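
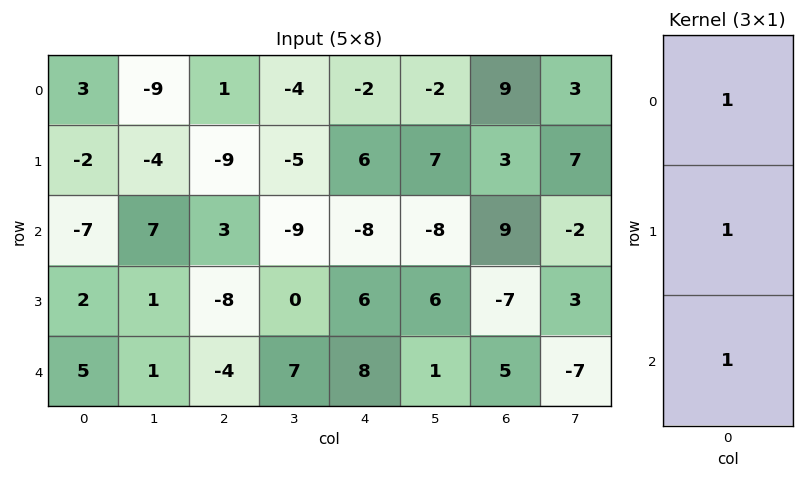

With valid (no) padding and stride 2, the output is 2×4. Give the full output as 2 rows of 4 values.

Output[0,0]: The receptive field on the input at this output position is [3 / -2 / -7]. Elementwise product with the kernel and sum: 3·1 + -2·1 + -7·1.

-6 -5 -4 21
0 -9 6 7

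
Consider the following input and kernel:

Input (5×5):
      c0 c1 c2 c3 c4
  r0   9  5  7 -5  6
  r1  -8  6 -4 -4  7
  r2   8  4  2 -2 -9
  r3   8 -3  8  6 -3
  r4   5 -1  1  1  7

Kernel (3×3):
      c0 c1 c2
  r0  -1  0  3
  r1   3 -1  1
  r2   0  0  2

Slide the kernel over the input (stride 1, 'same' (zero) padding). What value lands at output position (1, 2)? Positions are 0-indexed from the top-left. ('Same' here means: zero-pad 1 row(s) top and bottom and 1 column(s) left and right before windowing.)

The receptive field on the zero-padded input at this output position is [5 7 -5 / 6 -4 -4 / 4 2 -2]. Elementwise product with the kernel and sum: 5·-1 + -5·3 + 6·3 + -4·-1 + -4·1 + -2·2.

-6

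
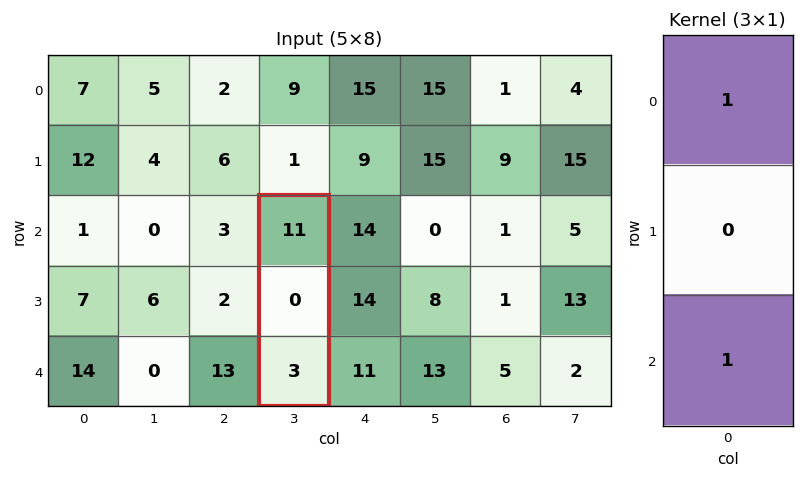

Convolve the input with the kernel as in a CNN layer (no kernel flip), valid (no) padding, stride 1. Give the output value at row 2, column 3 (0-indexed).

The receptive field on the input at this output position is [11 / 0 / 3]. Elementwise product with the kernel and sum: 11·1 + 3·1.

14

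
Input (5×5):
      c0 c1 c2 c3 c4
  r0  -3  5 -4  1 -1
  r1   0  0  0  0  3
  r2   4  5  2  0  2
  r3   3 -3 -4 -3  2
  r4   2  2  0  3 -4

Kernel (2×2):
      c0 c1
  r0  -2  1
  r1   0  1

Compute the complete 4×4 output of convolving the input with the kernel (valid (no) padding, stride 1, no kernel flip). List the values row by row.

11 -14 9 0
5 2 0 5
-6 -12 -7 4
-7 2 8 4

Output[0,0]: The receptive field on the input at this output position is [-3 5 / 0 0]. Elementwise product with the kernel and sum: -3·-2 + 5·1 + 0·1.
Output[0,1]: The receptive field on the input at this output position is [5 -4 / 0 0]. Elementwise product with the kernel and sum: 5·-2 + -4·1 + 0·1.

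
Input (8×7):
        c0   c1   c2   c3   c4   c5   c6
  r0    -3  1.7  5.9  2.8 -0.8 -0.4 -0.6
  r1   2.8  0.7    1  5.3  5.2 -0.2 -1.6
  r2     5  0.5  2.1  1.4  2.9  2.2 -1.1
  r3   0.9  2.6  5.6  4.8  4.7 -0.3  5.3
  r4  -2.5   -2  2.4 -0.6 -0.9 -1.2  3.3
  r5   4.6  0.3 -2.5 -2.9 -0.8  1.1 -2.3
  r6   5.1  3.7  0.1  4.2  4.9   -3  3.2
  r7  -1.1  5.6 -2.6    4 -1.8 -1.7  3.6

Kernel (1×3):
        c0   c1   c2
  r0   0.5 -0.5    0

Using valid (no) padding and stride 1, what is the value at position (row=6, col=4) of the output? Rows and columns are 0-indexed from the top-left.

The receptive field on the input at this output position is [4.9 -3 3.2]. Elementwise product with the kernel and sum: 4.9·0.5 + -3·-0.5.

3.95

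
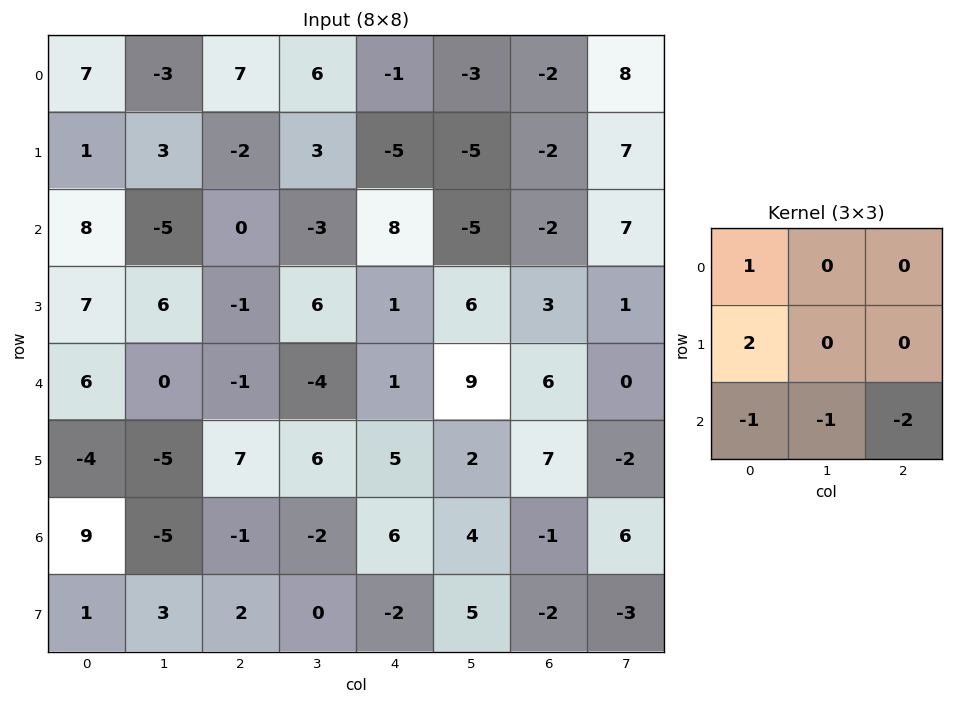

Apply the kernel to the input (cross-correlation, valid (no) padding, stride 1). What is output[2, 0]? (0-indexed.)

18

The receptive field on the input at this output position is [8 -5 0 / 7 6 -1 / 6 0 -1]. Elementwise product with the kernel and sum: 8·1 + 7·2 + 6·-1 + 0·-1 + -1·-2.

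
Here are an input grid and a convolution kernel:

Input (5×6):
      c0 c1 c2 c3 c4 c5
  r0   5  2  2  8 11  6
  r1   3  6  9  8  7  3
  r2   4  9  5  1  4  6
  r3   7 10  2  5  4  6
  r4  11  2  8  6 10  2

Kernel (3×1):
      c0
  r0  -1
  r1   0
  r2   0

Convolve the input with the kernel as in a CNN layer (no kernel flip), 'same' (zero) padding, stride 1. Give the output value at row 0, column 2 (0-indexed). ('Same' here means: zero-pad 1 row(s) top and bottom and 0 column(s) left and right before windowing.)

0

The receptive field on the zero-padded input at this output position is [0 / 2 / 9]. Elementwise product with the kernel and sum: 0·-1.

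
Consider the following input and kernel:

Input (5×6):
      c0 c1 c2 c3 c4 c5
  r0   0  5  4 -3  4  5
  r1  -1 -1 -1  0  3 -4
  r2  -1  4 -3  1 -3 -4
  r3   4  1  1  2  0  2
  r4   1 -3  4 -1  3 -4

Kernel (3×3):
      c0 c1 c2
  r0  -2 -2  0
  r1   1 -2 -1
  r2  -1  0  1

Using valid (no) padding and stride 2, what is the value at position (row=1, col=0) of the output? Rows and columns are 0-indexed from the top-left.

-2

The receptive field on the input at this output position is [-1 4 -3 / 4 1 1 / 1 -3 4]. Elementwise product with the kernel and sum: -1·-2 + 4·-2 + 4·1 + 1·-2 + 1·-1 + 1·-1 + 4·1.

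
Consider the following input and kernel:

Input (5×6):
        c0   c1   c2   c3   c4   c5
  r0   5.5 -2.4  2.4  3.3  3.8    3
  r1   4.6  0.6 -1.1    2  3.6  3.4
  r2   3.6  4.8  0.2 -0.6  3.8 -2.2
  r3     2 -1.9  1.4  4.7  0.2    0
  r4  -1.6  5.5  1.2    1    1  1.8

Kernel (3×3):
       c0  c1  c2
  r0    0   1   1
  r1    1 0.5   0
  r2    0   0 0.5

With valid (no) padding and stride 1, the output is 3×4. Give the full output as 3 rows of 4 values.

5 5.45 8.9 9.5
6.2 8.15 5.6 8.3
6.65 -1.1 7.45 7.3

Output[0,0]: The receptive field on the input at this output position is [5.5 -2.4 2.4 / 4.6 0.6 -1.1 / 3.6 4.8 0.2]. Elementwise product with the kernel and sum: -2.4·1 + 2.4·1 + 4.6·1 + 0.6·0.5 + 0.2·0.5.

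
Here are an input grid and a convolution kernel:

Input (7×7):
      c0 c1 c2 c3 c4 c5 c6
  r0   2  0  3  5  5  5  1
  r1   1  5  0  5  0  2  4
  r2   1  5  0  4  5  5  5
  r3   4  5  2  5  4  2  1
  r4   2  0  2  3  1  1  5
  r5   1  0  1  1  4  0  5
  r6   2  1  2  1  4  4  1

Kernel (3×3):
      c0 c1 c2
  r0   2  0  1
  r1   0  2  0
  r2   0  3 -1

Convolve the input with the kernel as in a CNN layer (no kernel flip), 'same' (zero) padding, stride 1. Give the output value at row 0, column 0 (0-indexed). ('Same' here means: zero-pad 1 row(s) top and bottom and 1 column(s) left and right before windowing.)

The receptive field on the zero-padded input at this output position is [0 0 0 / 0 2 0 / 0 1 5]. Elementwise product with the kernel and sum: 0·2 + 0·1 + 2·2 + 1·3 + 5·-1.

2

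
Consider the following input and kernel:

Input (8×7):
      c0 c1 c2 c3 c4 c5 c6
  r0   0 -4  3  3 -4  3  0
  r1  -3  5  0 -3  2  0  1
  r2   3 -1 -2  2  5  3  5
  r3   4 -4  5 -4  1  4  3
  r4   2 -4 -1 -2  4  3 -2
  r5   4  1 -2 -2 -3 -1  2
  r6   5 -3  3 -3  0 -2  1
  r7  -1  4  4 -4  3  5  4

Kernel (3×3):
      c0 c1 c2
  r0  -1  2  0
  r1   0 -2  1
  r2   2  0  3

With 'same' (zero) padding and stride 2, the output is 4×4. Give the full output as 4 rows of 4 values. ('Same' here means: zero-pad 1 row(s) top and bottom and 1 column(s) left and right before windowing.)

11 -2 5 0
-25 -19 4 0
3 10 -6 4
7 -18 1 13

Output[0,0]: The receptive field on the zero-padded input at this output position is [0 0 0 / 0 0 -4 / 0 -3 5]. Elementwise product with the kernel and sum: 0·-1 + 0·2 + 0·-2 + -4·1 + 0·2 + 5·3.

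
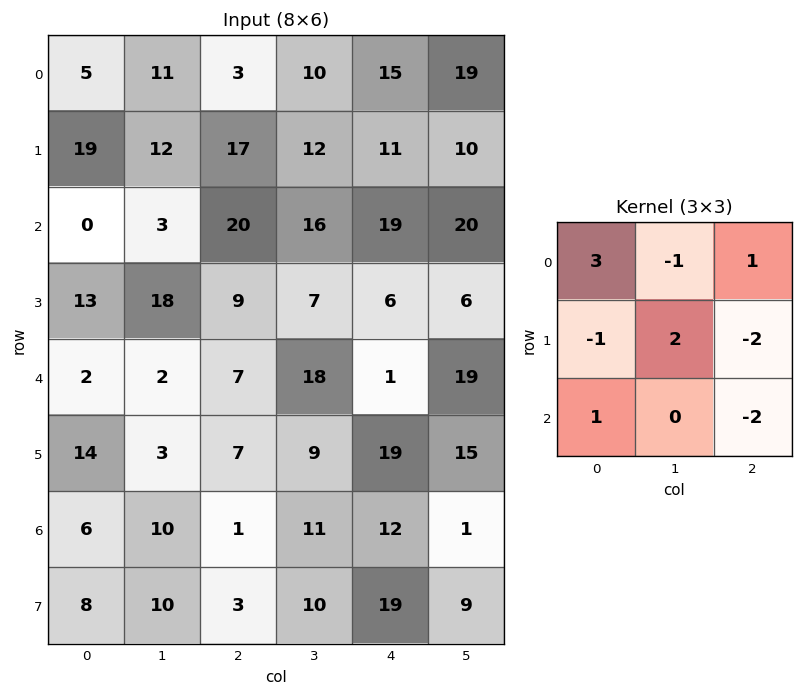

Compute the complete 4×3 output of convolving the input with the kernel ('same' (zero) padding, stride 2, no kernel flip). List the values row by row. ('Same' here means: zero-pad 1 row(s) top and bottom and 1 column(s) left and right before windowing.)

-36 -37 -26
-49 40 12
-1 13 -54
-39 -29 26

Output[0,0]: The receptive field on the zero-padded input at this output position is [0 0 0 / 0 5 11 / 0 19 12]. Elementwise product with the kernel and sum: 0·3 + 0·-1 + 0·1 + 0·-1 + 5·2 + 11·-2 + 0·1 + 12·-2.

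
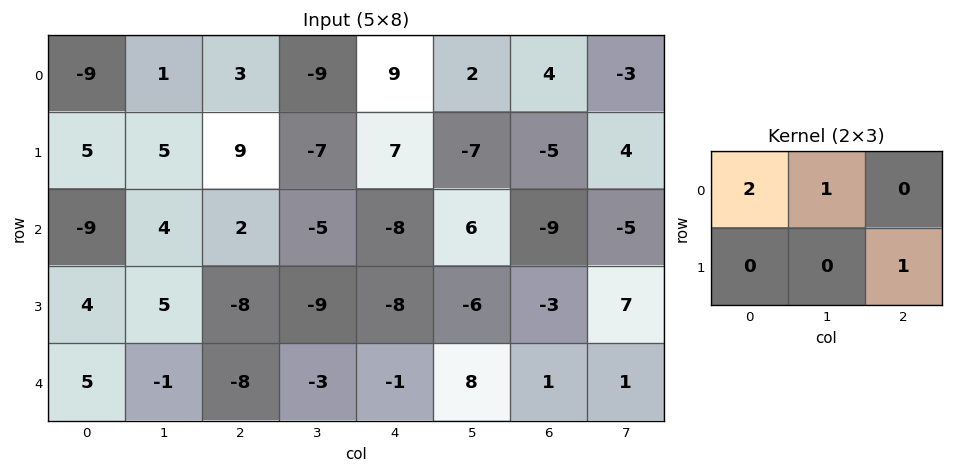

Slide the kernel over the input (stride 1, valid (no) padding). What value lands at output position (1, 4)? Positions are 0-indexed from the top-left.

The receptive field on the input at this output position is [7 -7 -5 / -8 6 -9]. Elementwise product with the kernel and sum: 7·2 + -7·1 + -9·1.

-2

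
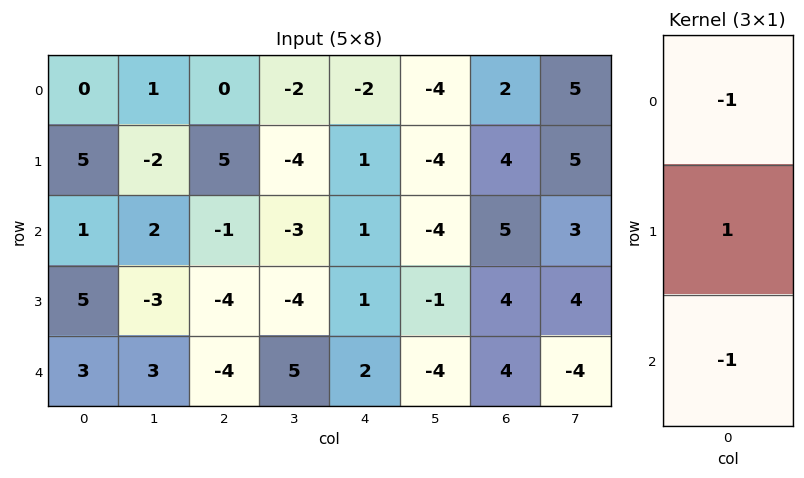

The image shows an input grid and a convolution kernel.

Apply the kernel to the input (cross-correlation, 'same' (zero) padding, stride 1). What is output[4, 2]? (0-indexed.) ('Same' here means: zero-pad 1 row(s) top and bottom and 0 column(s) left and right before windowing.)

0

The receptive field on the zero-padded input at this output position is [-4 / -4 / 0]. Elementwise product with the kernel and sum: -4·-1 + -4·1 + 0·-1.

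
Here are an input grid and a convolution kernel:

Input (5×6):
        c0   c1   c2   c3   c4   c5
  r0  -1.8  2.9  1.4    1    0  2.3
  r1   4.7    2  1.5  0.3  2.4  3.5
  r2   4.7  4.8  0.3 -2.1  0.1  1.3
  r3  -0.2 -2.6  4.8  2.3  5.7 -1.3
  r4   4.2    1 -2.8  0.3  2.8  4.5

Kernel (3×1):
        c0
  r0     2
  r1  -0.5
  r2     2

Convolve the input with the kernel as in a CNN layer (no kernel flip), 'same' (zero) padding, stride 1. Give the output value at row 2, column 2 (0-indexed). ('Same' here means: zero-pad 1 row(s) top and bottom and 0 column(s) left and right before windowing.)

12.45

The receptive field on the zero-padded input at this output position is [1.5 / 0.3 / 4.8]. Elementwise product with the kernel and sum: 1.5·2 + 0.3·-0.5 + 4.8·2.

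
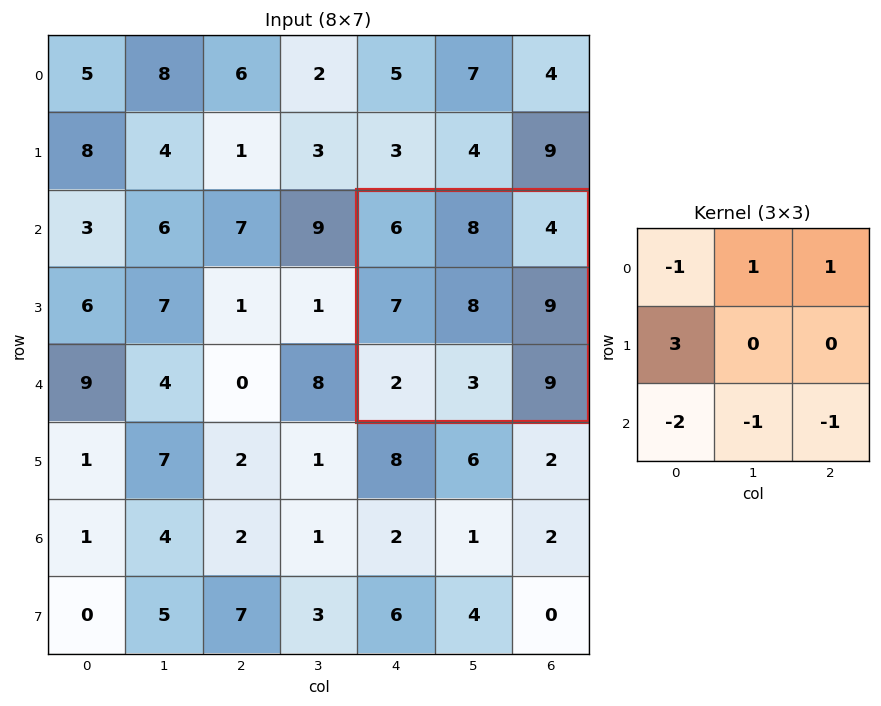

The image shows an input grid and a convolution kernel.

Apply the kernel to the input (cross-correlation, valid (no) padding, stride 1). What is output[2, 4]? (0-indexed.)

11

The receptive field on the input at this output position is [6 8 4 / 7 8 9 / 2 3 9]. Elementwise product with the kernel and sum: 6·-1 + 8·1 + 4·1 + 7·3 + 2·-2 + 3·-1 + 9·-1.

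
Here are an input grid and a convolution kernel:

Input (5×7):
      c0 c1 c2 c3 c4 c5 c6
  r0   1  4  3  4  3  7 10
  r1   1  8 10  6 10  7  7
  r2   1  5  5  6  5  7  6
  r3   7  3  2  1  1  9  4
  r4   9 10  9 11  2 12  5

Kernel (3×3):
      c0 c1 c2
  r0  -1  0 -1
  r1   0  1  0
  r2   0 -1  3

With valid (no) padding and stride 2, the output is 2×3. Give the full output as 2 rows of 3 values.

14 9 5
14 -14 1

Output[0,0]: The receptive field on the input at this output position is [1 4 3 / 1 8 10 / 1 5 5]. Elementwise product with the kernel and sum: 1·-1 + 3·-1 + 8·1 + 5·-1 + 5·3.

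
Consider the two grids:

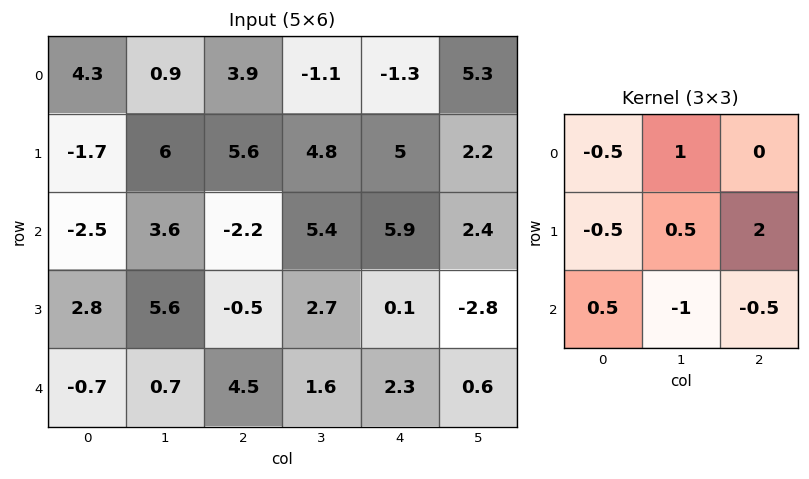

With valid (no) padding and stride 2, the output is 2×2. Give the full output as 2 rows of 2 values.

Output[0,0]: The receptive field on the input at this output position is [4.3 0.9 3.9 / -1.7 6 5.6 / -2.5 3.6 -2.2]. Elementwise product with the kernel and sum: 4.3·-0.5 + 0.9·1 + -1.7·-0.5 + 6·0.5 + 5.6·2 + -2.5·0.5 + 3.6·-1 + -2.2·-0.5.

10.05 -2.9
1.95 7.8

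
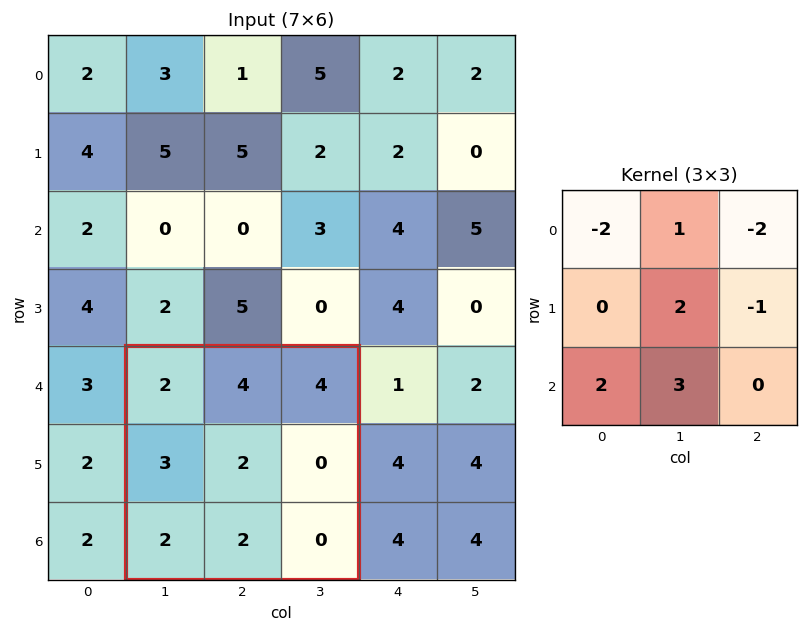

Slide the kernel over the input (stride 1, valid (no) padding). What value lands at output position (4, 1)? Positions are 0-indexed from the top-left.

The receptive field on the input at this output position is [2 4 4 / 3 2 0 / 2 2 0]. Elementwise product with the kernel and sum: 2·-2 + 4·1 + 4·-2 + 2·2 + 0·-1 + 2·2 + 2·3.

6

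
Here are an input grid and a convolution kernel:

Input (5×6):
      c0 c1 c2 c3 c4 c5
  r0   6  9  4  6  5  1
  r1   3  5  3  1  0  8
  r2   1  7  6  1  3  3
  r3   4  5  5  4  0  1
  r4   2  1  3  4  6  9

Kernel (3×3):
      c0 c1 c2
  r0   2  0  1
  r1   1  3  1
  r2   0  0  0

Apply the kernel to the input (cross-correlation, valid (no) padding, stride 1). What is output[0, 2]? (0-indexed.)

The receptive field on the input at this output position is [4 6 5 / 3 1 0 / 6 1 3]. Elementwise product with the kernel and sum: 4·2 + 5·1 + 3·1 + 1·3 + 0·1.

19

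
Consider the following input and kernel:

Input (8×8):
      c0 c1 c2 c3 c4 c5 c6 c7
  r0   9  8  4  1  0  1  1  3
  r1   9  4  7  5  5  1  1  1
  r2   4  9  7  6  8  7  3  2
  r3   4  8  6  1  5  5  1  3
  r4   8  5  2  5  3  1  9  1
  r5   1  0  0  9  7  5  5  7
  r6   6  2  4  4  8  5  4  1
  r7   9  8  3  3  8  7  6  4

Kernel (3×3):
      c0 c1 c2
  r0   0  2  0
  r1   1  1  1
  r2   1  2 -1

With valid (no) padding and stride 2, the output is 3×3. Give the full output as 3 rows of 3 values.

Output[0,0]: The receptive field on the input at this output position is [9 8 4 / 9 4 7 / 4 9 7]. Elementwise product with the kernel and sum: 8·2 + 9·1 + 4·1 + 7·1 + 4·1 + 9·2 + 7·-1.

51 30 28
52 33 21
17 30 33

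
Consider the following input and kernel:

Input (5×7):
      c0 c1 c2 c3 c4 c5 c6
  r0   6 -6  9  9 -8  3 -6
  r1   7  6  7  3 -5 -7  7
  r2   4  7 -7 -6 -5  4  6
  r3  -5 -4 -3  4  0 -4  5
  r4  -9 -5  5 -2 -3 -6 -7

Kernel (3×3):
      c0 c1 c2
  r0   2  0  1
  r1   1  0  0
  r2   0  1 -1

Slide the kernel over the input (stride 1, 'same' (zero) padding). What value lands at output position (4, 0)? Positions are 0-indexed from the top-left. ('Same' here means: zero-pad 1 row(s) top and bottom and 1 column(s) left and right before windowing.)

-4

The receptive field on the zero-padded input at this output position is [0 -5 -4 / 0 -9 -5 / 0 0 0]. Elementwise product with the kernel and sum: 0·2 + -4·1 + 0·1 + 0·1 + 0·-1.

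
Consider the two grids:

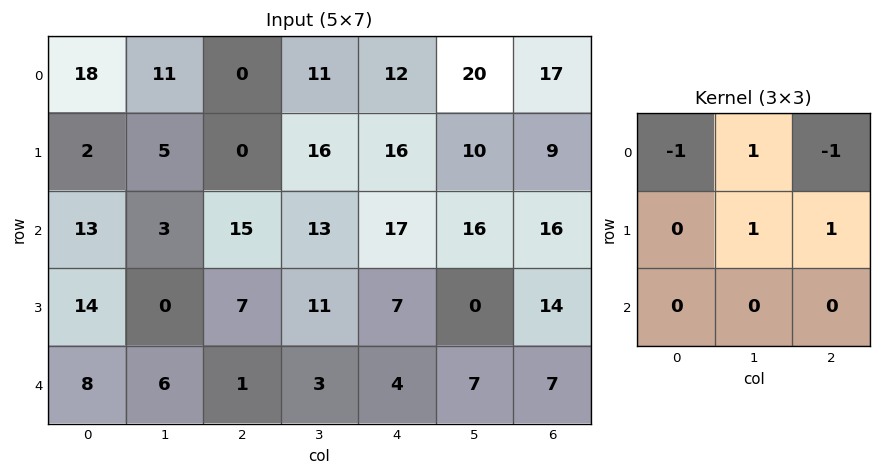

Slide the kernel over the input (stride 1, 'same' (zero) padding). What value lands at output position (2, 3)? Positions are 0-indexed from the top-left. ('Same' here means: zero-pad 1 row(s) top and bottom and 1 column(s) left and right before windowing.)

30

The receptive field on the zero-padded input at this output position is [0 16 16 / 15 13 17 / 7 11 7]. Elementwise product with the kernel and sum: 0·-1 + 16·1 + 16·-1 + 13·1 + 17·1.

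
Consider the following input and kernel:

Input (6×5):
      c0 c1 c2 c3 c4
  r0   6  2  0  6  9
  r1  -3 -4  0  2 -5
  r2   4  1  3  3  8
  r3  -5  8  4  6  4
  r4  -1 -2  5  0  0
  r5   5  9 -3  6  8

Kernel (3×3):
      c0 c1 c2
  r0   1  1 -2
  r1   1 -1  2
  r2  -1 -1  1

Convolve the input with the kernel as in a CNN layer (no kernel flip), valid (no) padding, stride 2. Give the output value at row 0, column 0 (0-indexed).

7

The receptive field on the input at this output position is [6 2 0 / -3 -4 0 / 4 1 3]. Elementwise product with the kernel and sum: 6·1 + 2·1 + 0·-2 + -3·1 + -4·-1 + 0·2 + 4·-1 + 1·-1 + 3·1.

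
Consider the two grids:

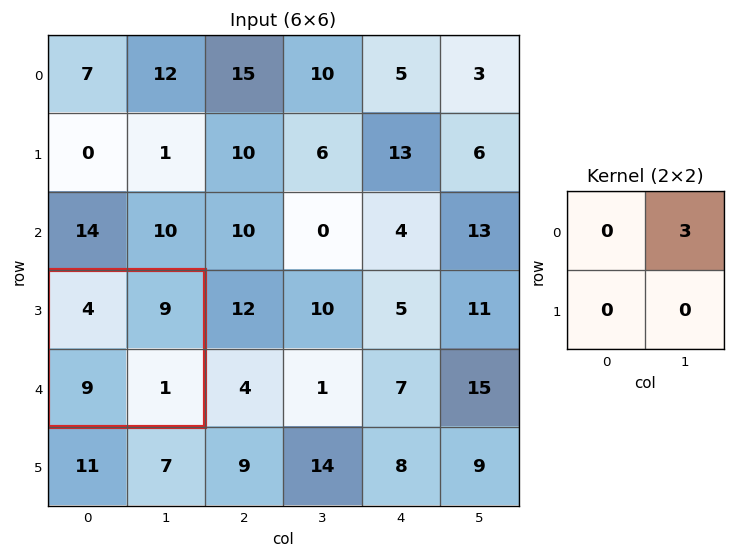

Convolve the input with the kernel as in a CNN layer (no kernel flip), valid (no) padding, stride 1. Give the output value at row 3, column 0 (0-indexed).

27

The receptive field on the input at this output position is [4 9 / 9 1]. Elementwise product with the kernel and sum: 9·3.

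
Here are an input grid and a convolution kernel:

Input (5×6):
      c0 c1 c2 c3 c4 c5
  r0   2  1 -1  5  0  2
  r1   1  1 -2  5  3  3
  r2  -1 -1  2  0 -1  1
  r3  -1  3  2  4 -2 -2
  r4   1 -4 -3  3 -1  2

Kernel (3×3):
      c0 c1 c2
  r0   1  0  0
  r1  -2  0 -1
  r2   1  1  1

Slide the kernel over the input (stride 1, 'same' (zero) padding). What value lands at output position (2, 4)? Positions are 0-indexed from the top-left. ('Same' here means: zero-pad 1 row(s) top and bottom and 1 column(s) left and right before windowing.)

The receptive field on the zero-padded input at this output position is [5 3 3 / 0 -1 1 / 4 -2 -2]. Elementwise product with the kernel and sum: 5·1 + 0·-2 + 1·-1 + 4·1 + -2·1 + -2·1.

4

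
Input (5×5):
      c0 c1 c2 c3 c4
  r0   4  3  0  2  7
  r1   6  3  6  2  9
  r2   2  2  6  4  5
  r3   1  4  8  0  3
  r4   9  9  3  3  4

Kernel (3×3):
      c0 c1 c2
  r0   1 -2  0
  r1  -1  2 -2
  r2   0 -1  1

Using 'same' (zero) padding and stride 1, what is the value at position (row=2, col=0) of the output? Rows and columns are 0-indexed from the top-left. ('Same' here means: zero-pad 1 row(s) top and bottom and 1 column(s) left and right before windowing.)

The receptive field on the zero-padded input at this output position is [0 6 3 / 0 2 2 / 0 1 4]. Elementwise product with the kernel and sum: 0·1 + 6·-2 + 0·-1 + 2·2 + 2·-2 + 1·-1 + 4·1.

-9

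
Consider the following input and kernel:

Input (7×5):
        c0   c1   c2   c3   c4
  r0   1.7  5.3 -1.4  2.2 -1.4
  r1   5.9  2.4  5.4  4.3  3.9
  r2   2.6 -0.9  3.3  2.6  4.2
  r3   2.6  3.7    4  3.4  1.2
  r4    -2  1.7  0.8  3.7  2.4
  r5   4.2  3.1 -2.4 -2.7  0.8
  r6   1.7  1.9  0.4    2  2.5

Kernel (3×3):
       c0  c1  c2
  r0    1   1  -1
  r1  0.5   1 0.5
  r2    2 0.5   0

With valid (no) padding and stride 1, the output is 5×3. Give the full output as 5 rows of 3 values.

21.2 10.3 19.05
12 17.05 21.85
2.25 11.15 11.15
13.35 12.8 5.35
7.25 0.6 0.4

Output[0,0]: The receptive field on the input at this output position is [1.7 5.3 -1.4 / 5.9 2.4 5.4 / 2.6 -0.9 3.3]. Elementwise product with the kernel and sum: 1.7·1 + 5.3·1 + -1.4·-1 + 5.9·0.5 + 2.4·1 + 5.4·0.5 + 2.6·2 + -0.9·0.5.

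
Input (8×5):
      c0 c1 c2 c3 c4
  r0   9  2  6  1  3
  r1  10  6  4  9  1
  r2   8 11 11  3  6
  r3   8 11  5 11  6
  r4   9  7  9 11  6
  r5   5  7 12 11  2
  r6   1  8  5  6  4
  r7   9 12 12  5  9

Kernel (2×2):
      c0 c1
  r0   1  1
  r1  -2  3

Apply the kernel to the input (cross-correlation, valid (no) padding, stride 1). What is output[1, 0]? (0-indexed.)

The receptive field on the input at this output position is [10 6 / 8 11]. Elementwise product with the kernel and sum: 10·1 + 6·1 + 8·-2 + 11·3.

33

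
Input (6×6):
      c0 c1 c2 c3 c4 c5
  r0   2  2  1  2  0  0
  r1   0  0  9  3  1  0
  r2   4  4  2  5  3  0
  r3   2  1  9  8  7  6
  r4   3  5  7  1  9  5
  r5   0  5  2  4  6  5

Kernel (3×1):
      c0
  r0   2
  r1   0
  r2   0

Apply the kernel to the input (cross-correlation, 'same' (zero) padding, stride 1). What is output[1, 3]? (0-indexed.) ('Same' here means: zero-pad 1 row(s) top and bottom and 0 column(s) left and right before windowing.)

The receptive field on the zero-padded input at this output position is [2 / 3 / 5]. Elementwise product with the kernel and sum: 2·2.

4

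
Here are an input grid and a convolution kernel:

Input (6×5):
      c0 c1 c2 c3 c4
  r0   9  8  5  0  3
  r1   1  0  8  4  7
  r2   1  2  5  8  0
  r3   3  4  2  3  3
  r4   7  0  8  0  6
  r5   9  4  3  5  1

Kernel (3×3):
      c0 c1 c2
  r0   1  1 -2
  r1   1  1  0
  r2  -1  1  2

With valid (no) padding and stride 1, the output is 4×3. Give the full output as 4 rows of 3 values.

Output[0,0]: The receptive field on the input at this output position is [9 8 5 / 1 0 8 / 1 2 5]. Elementwise product with the kernel and sum: 9·1 + 8·1 + 5·-2 + 1·1 + 0·1 + 1·-1 + 2·1 + 5·2.

19 40 14
-7 11 18
9 5 22
11 17 11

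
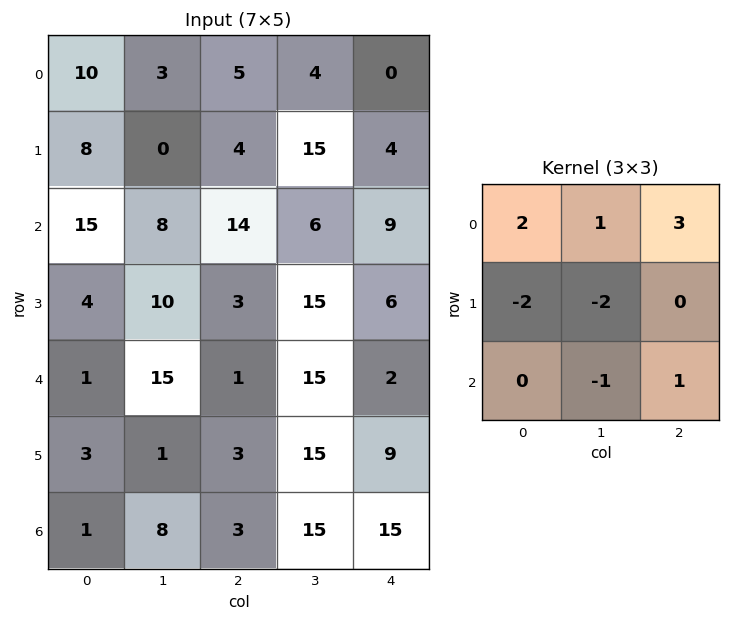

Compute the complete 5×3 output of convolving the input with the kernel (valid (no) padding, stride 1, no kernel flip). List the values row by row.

Output[0,0]: The receptive field on the input at this output position is [10 3 5 / 8 0 4 / 15 8 14]. Elementwise product with the kernel and sum: 10·2 + 3·1 + 5·3 + 8·-2 + 0·-2 + 8·-1 + 14·1.

28 7 -21
-25 17 -14
38 36 12
-3 48 1
7 80 -13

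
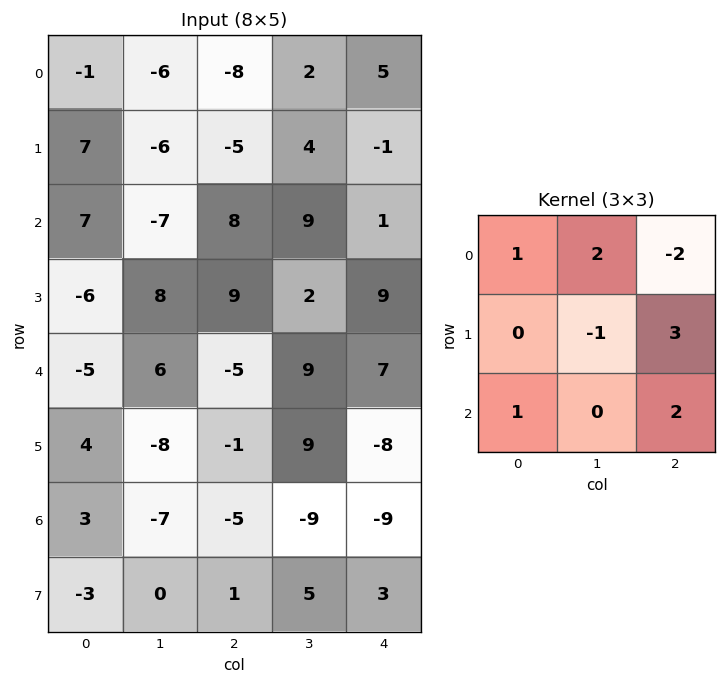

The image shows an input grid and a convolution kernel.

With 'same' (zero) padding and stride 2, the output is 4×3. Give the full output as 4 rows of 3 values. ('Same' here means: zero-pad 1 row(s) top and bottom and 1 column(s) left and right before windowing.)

Output[0,0]: The receptive field on the zero-padded input at this output position is [0 0 0 / 0 -1 -6 / 0 7 -6]. Elementwise product with the kernel and sum: 0·1 + 0·2 + 0·-2 + -1·-1 + -6·3 + 0·1 + -6·2.

-29 16 -1
14 7 3
-21 64 22
0 -40 7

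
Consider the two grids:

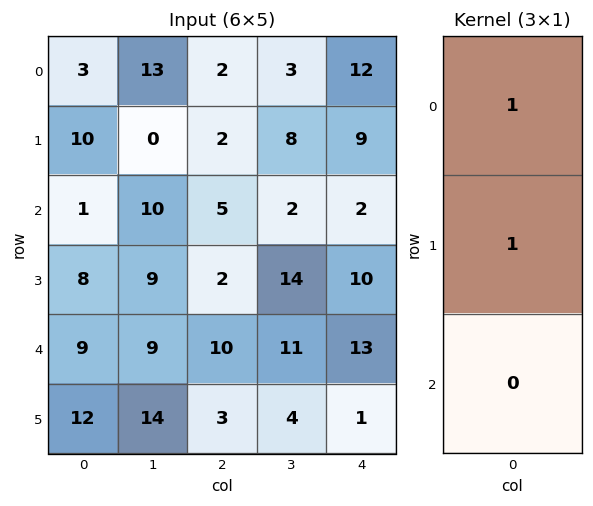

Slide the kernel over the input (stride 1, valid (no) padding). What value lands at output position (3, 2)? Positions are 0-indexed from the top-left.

The receptive field on the input at this output position is [2 / 10 / 3]. Elementwise product with the kernel and sum: 2·1 + 10·1.

12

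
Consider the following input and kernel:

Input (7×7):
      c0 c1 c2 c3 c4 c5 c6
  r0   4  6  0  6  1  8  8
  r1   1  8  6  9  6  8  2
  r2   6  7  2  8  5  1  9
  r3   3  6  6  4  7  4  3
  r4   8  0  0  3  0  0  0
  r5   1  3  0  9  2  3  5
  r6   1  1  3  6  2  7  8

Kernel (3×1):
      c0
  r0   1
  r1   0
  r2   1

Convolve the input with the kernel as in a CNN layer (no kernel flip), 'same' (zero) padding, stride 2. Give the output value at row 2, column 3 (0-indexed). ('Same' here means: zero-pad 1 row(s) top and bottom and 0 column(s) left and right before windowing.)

The receptive field on the zero-padded input at this output position is [3 / 0 / 5]. Elementwise product with the kernel and sum: 3·1 + 5·1.

8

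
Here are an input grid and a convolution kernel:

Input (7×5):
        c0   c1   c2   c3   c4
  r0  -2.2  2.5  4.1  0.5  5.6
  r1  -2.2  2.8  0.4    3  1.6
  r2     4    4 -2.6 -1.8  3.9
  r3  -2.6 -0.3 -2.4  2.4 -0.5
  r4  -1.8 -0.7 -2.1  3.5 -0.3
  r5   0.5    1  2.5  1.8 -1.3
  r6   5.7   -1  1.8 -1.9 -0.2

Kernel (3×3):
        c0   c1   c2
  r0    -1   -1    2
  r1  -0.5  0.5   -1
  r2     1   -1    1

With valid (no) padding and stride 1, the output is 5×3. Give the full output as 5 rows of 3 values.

Output[0,0]: The receptive field on the input at this output position is [-2.2 2.5 4.1 / -2.2 2.8 0.4 / 4 4 -2.6]. Elementwise product with the kernel and sum: -2.2·-1 + 2.5·-1 + 4.1·2 + -2.2·-0.5 + 2.8·0.5 + 0.4·-1 + 4·1 + 4·-1 + -2.6·1.
Output[0,1]: The receptive field on the input at this output position is [2.5 4.1 0.5 / 2.8 0.4 3 / 4 -2.6 -1.8]. Elementwise product with the kernel and sum: 2.5·-1 + 4.1·-1 + 0.5·2 + 2.8·-0.5 + 0.4·0.5 + 3·-1 + 4·1 + -2.6·-1 + -1.8·1.

7.4 -5 9.4
-1.9 5.8 -9
-12.85 -3.55 9.2
2.75 3.6 1.5
4.55 4.05 2.45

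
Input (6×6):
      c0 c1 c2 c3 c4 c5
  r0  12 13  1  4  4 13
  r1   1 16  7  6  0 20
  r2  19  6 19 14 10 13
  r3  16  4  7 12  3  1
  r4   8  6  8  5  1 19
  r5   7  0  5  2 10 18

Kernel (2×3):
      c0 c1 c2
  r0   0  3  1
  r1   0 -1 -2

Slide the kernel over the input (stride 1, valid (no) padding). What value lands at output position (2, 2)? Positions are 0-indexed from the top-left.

34

The receptive field on the input at this output position is [19 14 10 / 7 12 3]. Elementwise product with the kernel and sum: 14·3 + 10·1 + 12·-1 + 3·-2.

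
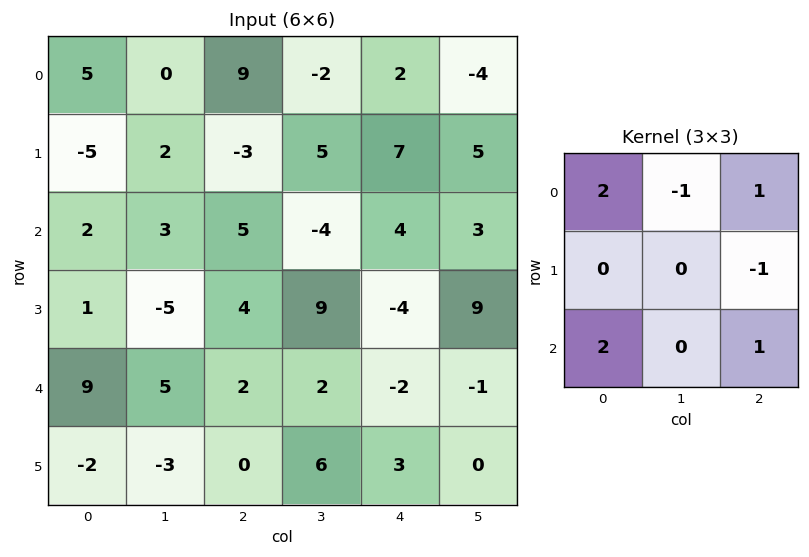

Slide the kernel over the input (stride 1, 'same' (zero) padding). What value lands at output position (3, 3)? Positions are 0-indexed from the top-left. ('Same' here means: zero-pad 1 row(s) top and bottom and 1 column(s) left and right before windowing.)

The receptive field on the zero-padded input at this output position is [5 -4 4 / 4 9 -4 / 2 2 -2]. Elementwise product with the kernel and sum: 5·2 + -4·-1 + 4·1 + -4·-1 + 2·2 + -2·1.

24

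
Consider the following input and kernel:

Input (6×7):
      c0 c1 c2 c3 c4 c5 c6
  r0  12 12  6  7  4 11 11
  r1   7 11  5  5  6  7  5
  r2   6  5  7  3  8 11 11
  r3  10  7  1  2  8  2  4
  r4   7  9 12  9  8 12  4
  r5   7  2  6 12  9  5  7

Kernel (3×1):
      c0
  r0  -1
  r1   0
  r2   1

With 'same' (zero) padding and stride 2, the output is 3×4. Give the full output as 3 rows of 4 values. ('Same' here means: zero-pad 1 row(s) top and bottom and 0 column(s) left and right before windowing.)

7 5 6 5
3 -4 2 -1
-3 5 1 3

Output[0,0]: The receptive field on the zero-padded input at this output position is [0 / 12 / 7]. Elementwise product with the kernel and sum: 0·-1 + 7·1.
Output[0,1]: The receptive field on the zero-padded input at this output position is [0 / 6 / 5]. Elementwise product with the kernel and sum: 0·-1 + 5·1.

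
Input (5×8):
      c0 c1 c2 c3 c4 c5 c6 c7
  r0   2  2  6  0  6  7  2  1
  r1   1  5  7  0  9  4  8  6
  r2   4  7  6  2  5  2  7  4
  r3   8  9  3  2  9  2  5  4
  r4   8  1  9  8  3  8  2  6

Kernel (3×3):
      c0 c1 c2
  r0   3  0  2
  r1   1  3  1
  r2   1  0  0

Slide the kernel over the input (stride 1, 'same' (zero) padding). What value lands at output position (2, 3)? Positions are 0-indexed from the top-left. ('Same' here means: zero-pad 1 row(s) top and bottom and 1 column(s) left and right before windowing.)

The receptive field on the zero-padded input at this output position is [7 0 9 / 6 2 5 / 3 2 9]. Elementwise product with the kernel and sum: 7·3 + 9·2 + 6·1 + 2·3 + 5·1 + 3·1.

59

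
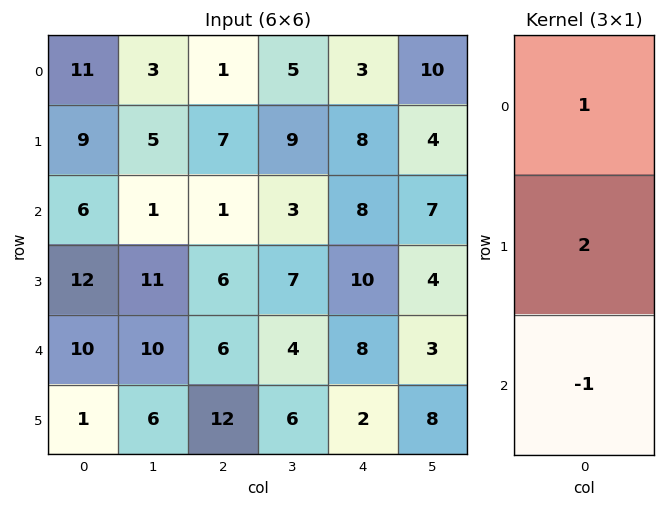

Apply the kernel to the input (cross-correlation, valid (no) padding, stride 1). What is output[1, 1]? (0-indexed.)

-4

The receptive field on the input at this output position is [5 / 1 / 11]. Elementwise product with the kernel and sum: 5·1 + 1·2 + 11·-1.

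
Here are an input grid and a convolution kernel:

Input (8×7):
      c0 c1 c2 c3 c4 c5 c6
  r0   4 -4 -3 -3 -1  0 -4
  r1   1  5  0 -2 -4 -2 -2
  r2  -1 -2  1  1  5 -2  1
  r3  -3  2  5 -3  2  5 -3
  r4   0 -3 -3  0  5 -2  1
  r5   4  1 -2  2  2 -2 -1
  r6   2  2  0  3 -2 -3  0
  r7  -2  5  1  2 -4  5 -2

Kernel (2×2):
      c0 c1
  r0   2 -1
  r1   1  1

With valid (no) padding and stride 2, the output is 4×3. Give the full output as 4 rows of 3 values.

Output[0,0]: The receptive field on the input at this output position is [4 -4 / 1 5]. Elementwise product with the kernel and sum: 4·2 + -4·-1 + 1·1 + 5·1.
Output[0,1]: The receptive field on the input at this output position is [-3 -3 / 0 -2]. Elementwise product with the kernel and sum: -3·2 + -3·-1 + 0·1 + -2·1.

18 -5 -8
-1 3 19
8 -6 12
5 0 0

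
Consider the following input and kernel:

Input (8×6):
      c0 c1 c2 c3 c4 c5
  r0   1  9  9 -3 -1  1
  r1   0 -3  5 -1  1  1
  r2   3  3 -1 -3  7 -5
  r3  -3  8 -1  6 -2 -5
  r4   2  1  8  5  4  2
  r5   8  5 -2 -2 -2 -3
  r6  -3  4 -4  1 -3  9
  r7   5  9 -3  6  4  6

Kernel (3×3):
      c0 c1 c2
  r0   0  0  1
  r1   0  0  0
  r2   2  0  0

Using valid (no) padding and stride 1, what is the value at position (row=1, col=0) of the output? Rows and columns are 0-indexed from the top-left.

-1

The receptive field on the input at this output position is [0 -3 5 / 3 3 -1 / -3 8 -1]. Elementwise product with the kernel and sum: 5·1 + -3·2.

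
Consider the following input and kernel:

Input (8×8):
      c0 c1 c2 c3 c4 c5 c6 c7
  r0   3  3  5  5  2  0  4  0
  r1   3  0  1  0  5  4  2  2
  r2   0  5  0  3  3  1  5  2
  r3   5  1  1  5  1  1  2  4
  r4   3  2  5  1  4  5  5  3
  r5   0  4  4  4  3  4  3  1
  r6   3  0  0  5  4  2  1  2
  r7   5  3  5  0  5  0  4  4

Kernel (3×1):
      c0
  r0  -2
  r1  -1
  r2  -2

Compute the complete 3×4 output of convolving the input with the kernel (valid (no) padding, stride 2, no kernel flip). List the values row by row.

Output[0,0]: The receptive field on the input at this output position is [3 / 3 / 0]. Elementwise product with the kernel and sum: 3·-2 + 3·-1 + 0·-2.
Output[0,1]: The receptive field on the input at this output position is [5 / 1 / 0]. Elementwise product with the kernel and sum: 5·-2 + 1·-1 + 0·-2.

-9 -11 -15 -20
-11 -11 -15 -22
-12 -14 -19 -15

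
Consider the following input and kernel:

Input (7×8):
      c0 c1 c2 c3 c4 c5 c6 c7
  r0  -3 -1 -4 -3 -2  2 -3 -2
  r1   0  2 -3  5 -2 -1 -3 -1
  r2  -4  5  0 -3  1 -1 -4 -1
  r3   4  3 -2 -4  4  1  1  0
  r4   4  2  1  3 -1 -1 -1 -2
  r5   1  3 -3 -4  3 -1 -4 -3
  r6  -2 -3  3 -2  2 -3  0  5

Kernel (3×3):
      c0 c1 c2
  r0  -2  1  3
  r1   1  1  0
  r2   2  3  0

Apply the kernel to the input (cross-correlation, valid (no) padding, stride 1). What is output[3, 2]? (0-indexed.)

The receptive field on the input at this output position is [-2 -4 4 / 1 3 -1 / -3 -4 3]. Elementwise product with the kernel and sum: -2·-2 + -4·1 + 4·3 + 1·1 + 3·1 + -3·2 + -4·3.

-2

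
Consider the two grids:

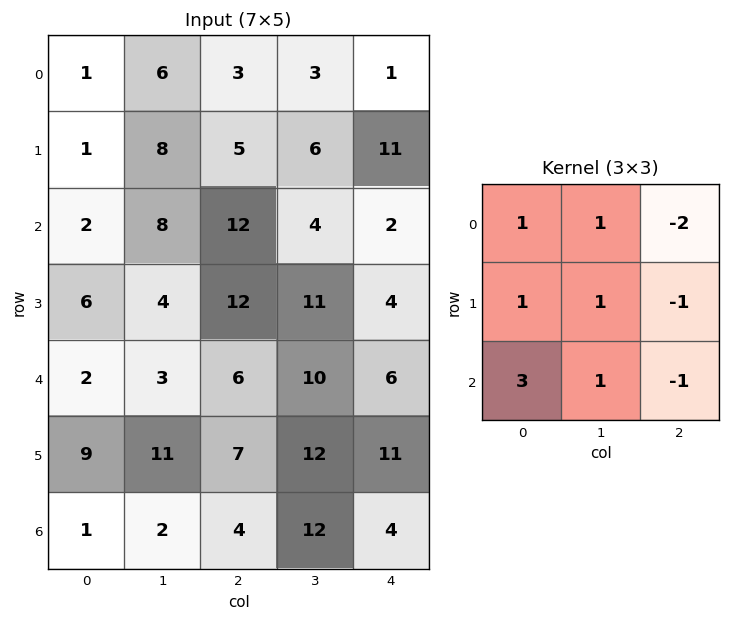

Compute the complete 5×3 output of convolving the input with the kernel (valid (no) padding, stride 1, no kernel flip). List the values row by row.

Output[0,0]: The receptive field on the input at this output position is [1 6 3 / 1 8 5 / 2 8 12]. Elementwise product with the kernel and sum: 1·1 + 6·1 + 3·-2 + 1·1 + 8·1 + 5·-1 + 2·3 + 8·1 + 12·-1.

7 42 42
7 30 46
-13 22 53
16 21 47
7 -7 32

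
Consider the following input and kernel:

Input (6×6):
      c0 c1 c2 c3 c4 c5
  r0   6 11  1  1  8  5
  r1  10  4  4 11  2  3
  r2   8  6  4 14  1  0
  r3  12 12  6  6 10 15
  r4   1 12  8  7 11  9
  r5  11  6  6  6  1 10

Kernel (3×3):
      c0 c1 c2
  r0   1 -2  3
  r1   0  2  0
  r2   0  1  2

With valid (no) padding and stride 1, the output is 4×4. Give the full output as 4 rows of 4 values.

9 52 61 5
50 55 42 58
60 74 20 61
48 52 46 74

Output[0,0]: The receptive field on the input at this output position is [6 11 1 / 10 4 4 / 8 6 4]. Elementwise product with the kernel and sum: 6·1 + 11·-2 + 1·3 + 4·2 + 6·1 + 4·2.
Output[0,1]: The receptive field on the input at this output position is [11 1 1 / 4 4 11 / 6 4 14]. Elementwise product with the kernel and sum: 11·1 + 1·-2 + 1·3 + 4·2 + 4·1 + 14·2.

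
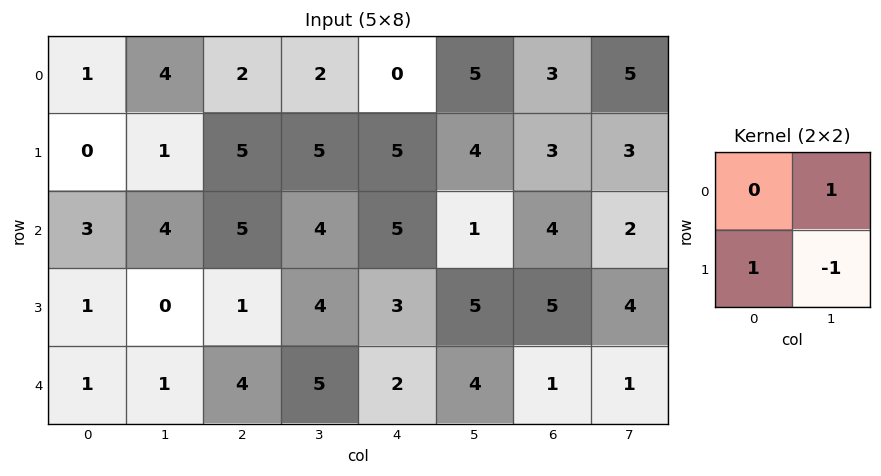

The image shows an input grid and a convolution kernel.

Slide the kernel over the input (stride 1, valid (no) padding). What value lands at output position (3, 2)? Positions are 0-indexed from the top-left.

3

The receptive field on the input at this output position is [1 4 / 4 5]. Elementwise product with the kernel and sum: 4·1 + 4·1 + 5·-1.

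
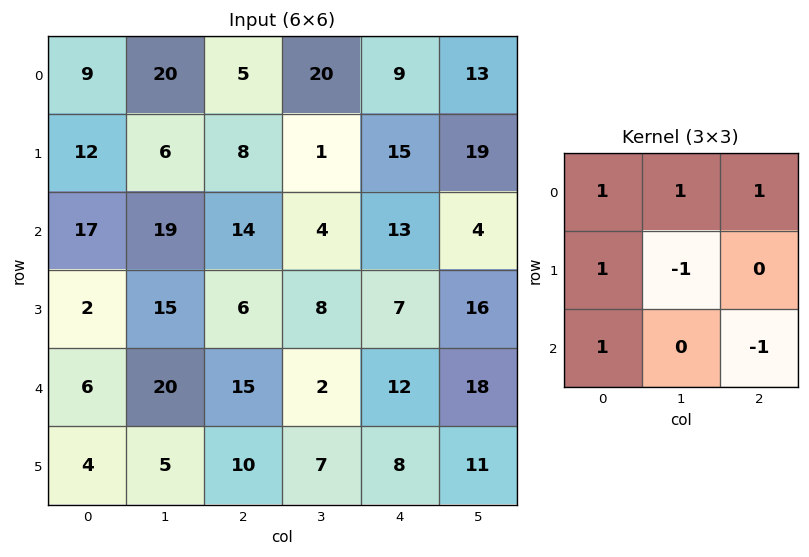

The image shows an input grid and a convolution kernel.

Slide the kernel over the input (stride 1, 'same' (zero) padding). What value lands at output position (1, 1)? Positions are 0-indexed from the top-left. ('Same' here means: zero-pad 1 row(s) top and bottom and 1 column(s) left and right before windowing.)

43

The receptive field on the zero-padded input at this output position is [9 20 5 / 12 6 8 / 17 19 14]. Elementwise product with the kernel and sum: 9·1 + 20·1 + 5·1 + 12·1 + 6·-1 + 17·1 + 14·-1.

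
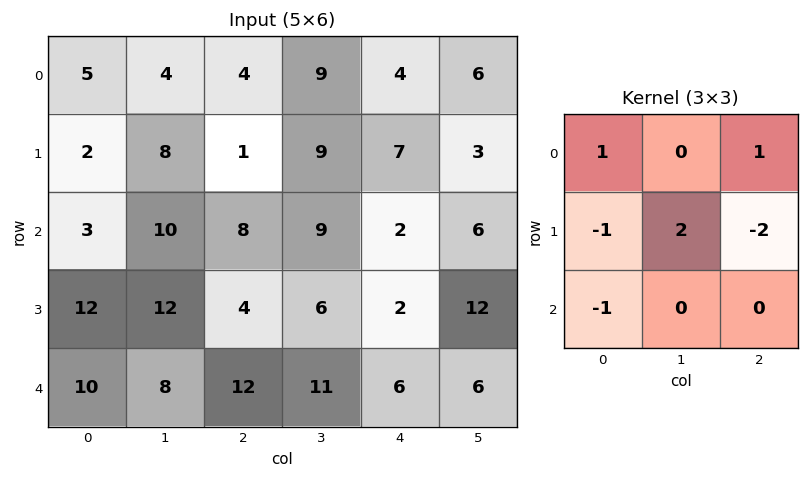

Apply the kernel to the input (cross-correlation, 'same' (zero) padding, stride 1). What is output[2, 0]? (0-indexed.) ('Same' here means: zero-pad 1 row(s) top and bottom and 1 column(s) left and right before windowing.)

-6

The receptive field on the zero-padded input at this output position is [0 2 8 / 0 3 10 / 0 12 12]. Elementwise product with the kernel and sum: 0·1 + 8·1 + 0·-1 + 3·2 + 10·-2 + 0·-1.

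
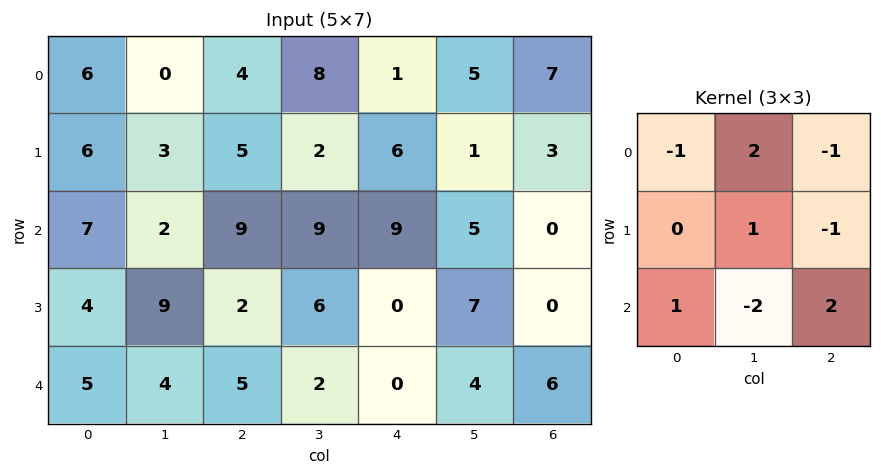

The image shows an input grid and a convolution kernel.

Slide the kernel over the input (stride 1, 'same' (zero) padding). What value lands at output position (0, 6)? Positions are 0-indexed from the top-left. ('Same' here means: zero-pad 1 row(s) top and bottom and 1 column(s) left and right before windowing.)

2

The receptive field on the zero-padded input at this output position is [0 0 0 / 5 7 0 / 1 3 0]. Elementwise product with the kernel and sum: 0·-1 + 0·2 + 0·-1 + 7·1 + 0·-1 + 1·1 + 3·-2 + 0·2.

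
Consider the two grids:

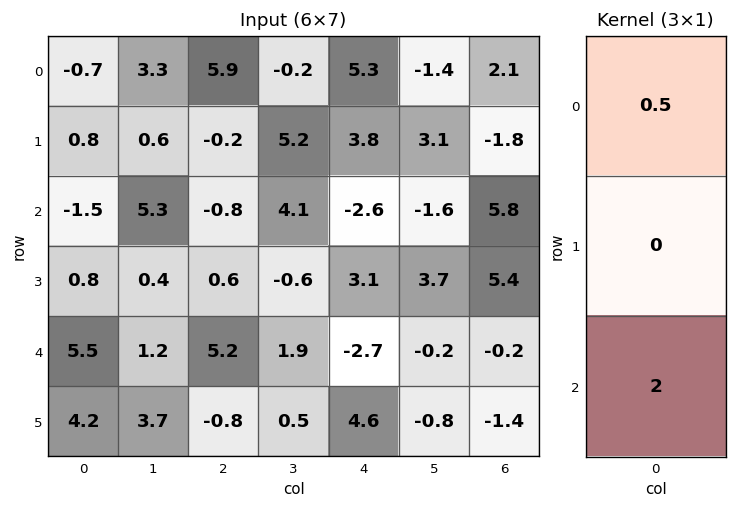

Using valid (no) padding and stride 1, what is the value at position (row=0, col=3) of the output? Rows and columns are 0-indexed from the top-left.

The receptive field on the input at this output position is [-0.2 / 5.2 / 4.1]. Elementwise product with the kernel and sum: -0.2·0.5 + 4.1·2.

8.1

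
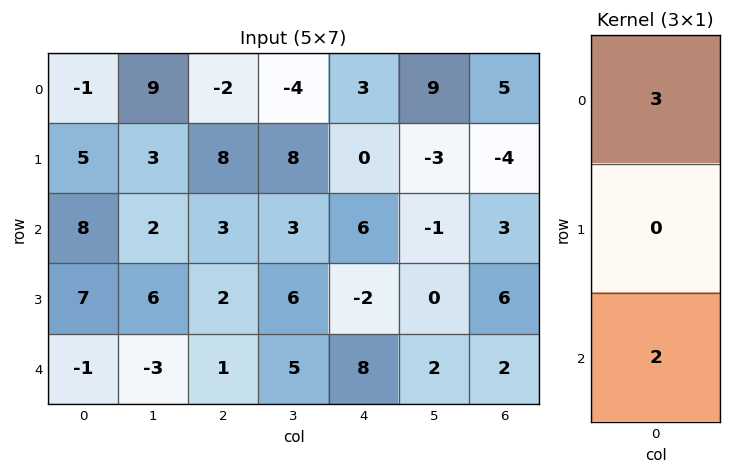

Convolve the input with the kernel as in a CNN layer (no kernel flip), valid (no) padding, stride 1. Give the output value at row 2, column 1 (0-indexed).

The receptive field on the input at this output position is [2 / 6 / -3]. Elementwise product with the kernel and sum: 2·3 + -3·2.

0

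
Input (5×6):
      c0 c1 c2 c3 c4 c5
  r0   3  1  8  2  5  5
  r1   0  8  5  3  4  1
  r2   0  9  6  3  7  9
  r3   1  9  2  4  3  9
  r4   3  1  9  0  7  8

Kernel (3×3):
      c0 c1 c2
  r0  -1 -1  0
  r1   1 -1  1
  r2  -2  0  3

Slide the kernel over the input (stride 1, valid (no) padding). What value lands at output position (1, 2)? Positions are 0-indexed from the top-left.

The receptive field on the input at this output position is [5 3 4 / 6 3 7 / 2 4 3]. Elementwise product with the kernel and sum: 5·-1 + 3·-1 + 6·1 + 3·-1 + 7·1 + 2·-2 + 3·3.

7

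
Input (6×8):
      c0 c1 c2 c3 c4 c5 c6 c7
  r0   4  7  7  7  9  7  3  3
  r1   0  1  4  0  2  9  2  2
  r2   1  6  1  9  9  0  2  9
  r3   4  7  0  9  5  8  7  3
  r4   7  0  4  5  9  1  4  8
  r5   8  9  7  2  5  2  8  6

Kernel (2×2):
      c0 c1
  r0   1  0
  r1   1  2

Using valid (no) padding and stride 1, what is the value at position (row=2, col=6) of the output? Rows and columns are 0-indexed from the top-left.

The receptive field on the input at this output position is [2 9 / 7 3]. Elementwise product with the kernel and sum: 2·1 + 7·1 + 3·2.

15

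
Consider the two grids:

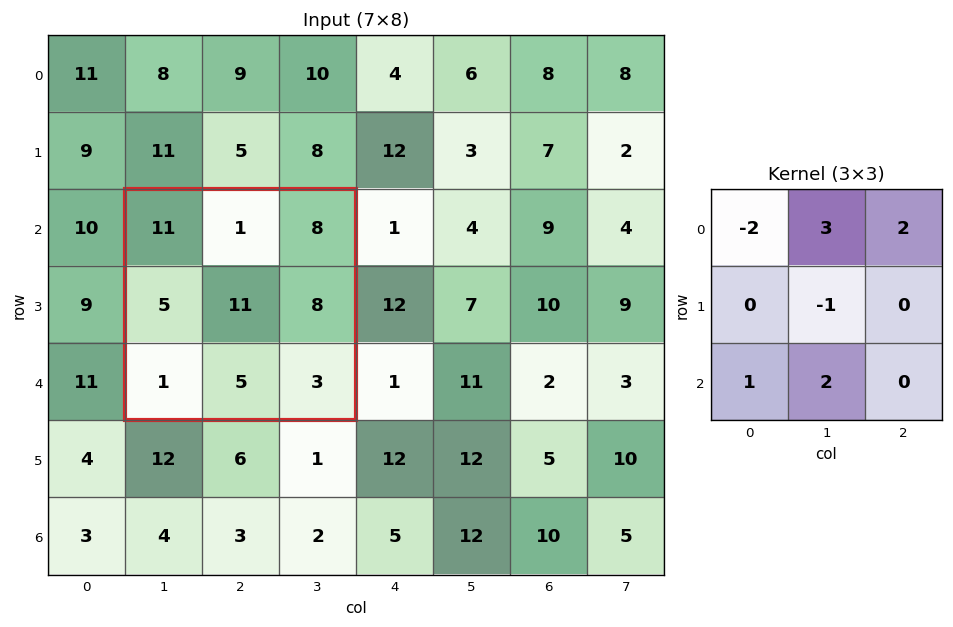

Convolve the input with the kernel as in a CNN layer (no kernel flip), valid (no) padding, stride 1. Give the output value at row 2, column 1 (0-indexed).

-3

The receptive field on the input at this output position is [11 1 8 / 5 11 8 / 1 5 3]. Elementwise product with the kernel and sum: 11·-2 + 1·3 + 8·2 + 11·-1 + 1·1 + 5·2.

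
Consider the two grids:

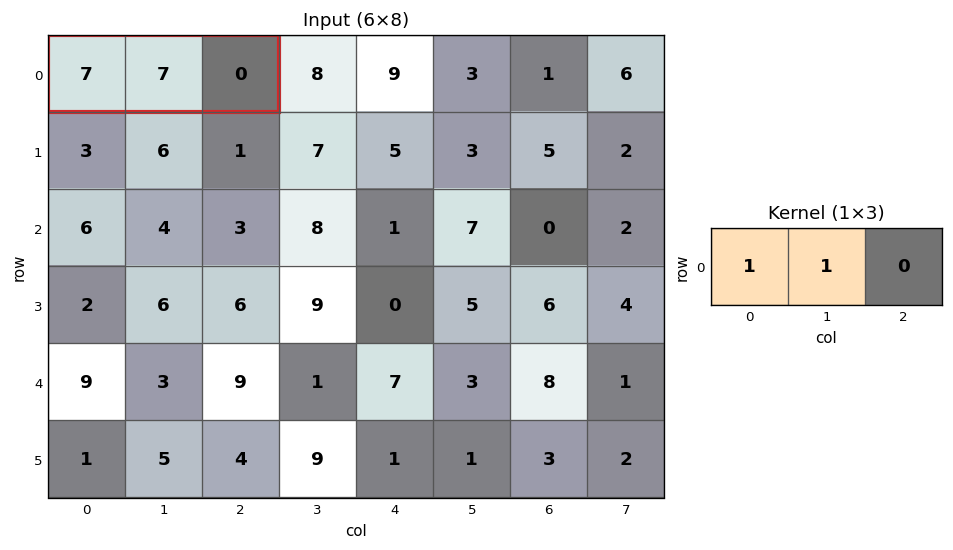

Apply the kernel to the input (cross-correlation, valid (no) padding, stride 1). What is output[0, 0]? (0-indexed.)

The receptive field on the input at this output position is [7 7 0]. Elementwise product with the kernel and sum: 7·1 + 7·1.

14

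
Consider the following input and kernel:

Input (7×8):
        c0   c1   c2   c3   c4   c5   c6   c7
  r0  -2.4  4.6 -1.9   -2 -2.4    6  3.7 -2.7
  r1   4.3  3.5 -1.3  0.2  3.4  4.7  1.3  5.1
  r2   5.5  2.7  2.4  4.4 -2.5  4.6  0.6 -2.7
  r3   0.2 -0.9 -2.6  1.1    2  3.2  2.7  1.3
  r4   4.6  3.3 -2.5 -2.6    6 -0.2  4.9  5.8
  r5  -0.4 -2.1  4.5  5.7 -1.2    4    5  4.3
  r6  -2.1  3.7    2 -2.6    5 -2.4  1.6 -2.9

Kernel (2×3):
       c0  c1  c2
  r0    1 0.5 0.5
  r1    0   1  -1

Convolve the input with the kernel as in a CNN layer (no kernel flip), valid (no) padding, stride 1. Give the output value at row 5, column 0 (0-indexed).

2.5

The receptive field on the input at this output position is [-0.4 -2.1 4.5 / -2.1 3.7 2]. Elementwise product with the kernel and sum: -0.4·1 + -2.1·0.5 + 4.5·0.5 + 3.7·1 + 2·-1.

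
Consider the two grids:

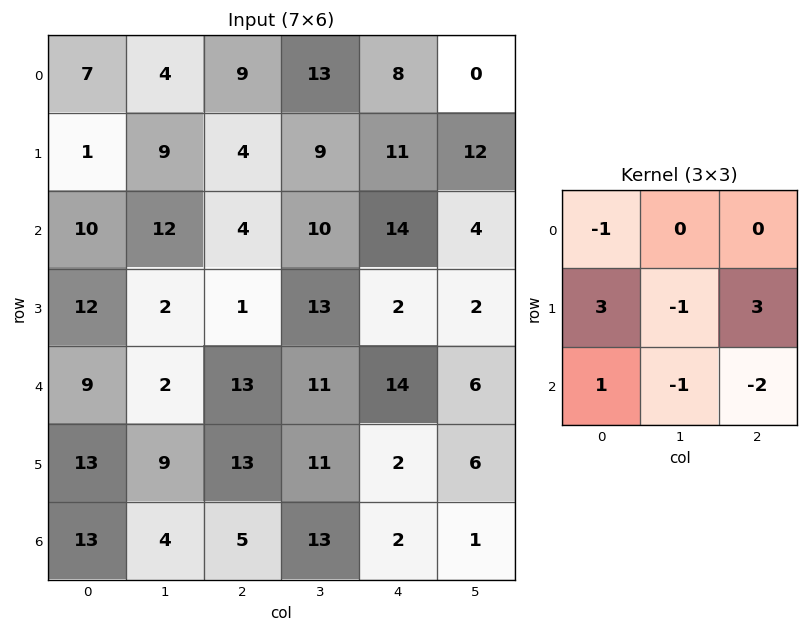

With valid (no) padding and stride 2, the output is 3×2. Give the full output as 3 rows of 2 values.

-11 -7
8 -34
59 9

Output[0,0]: The receptive field on the input at this output position is [7 4 9 / 1 9 4 / 10 12 4]. Elementwise product with the kernel and sum: 7·-1 + 1·3 + 9·-1 + 4·3 + 10·1 + 12·-1 + 4·-2.
Output[0,1]: The receptive field on the input at this output position is [9 13 8 / 4 9 11 / 4 10 14]. Elementwise product with the kernel and sum: 9·-1 + 4·3 + 9·-1 + 11·3 + 4·1 + 10·-1 + 14·-2.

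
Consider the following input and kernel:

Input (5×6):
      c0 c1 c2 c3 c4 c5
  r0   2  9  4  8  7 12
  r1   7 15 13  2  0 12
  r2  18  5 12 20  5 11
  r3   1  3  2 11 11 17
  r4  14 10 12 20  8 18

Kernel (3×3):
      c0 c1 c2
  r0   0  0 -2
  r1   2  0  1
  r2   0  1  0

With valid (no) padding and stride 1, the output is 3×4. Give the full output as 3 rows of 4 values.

24 28 32 -3
25 28 40 38
-10 -11 25 25

Output[0,0]: The receptive field on the input at this output position is [2 9 4 / 7 15 13 / 18 5 12]. Elementwise product with the kernel and sum: 4·-2 + 7·2 + 13·1 + 5·1.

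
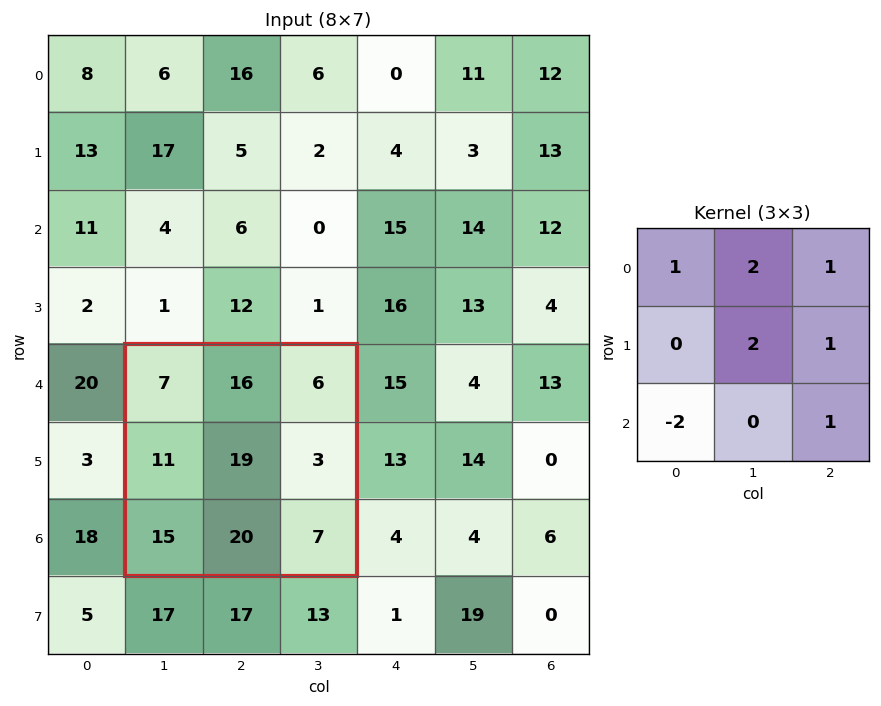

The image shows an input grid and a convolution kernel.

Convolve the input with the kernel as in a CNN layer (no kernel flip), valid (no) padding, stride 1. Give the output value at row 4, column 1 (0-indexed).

63

The receptive field on the input at this output position is [7 16 6 / 11 19 3 / 15 20 7]. Elementwise product with the kernel and sum: 7·1 + 16·2 + 6·1 + 19·2 + 3·1 + 15·-2 + 7·1.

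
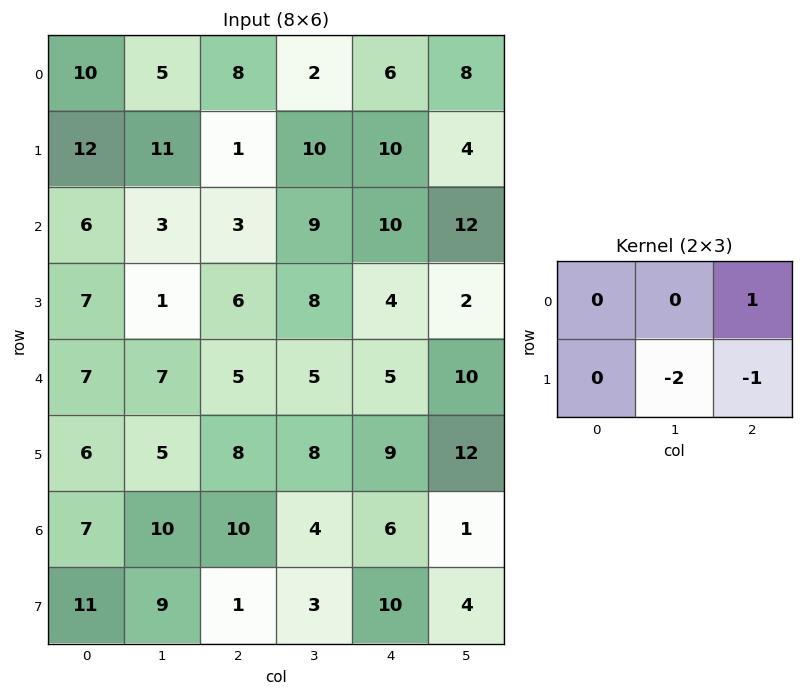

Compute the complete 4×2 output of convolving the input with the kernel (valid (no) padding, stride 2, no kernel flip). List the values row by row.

-15 -24
-5 -10
-13 -20
-9 -10

Output[0,0]: The receptive field on the input at this output position is [10 5 8 / 12 11 1]. Elementwise product with the kernel and sum: 8·1 + 11·-2 + 1·-1.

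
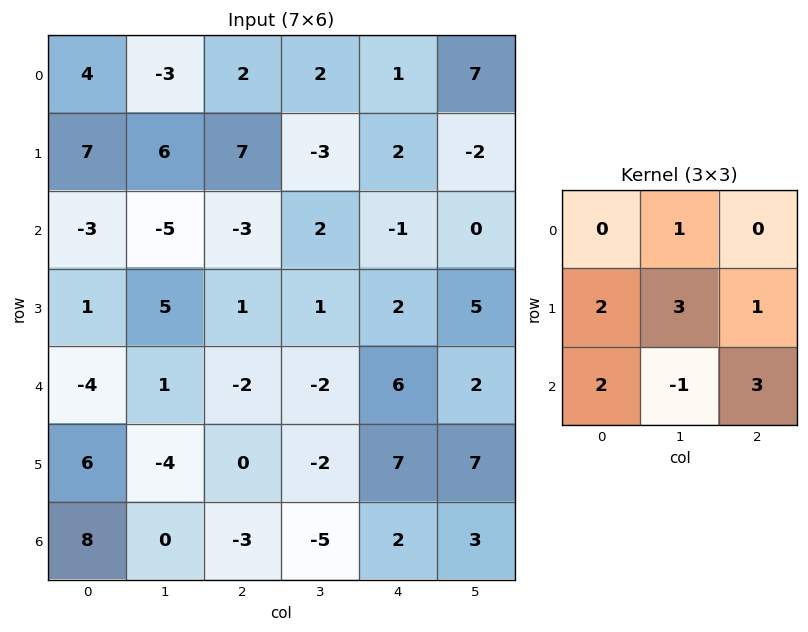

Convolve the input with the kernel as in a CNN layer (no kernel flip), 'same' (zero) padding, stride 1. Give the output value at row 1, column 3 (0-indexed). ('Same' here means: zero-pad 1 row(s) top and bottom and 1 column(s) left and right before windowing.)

The receptive field on the zero-padded input at this output position is [2 2 1 / 7 -3 2 / -3 2 -1]. Elementwise product with the kernel and sum: 2·1 + 7·2 + -3·3 + 2·1 + -3·2 + 2·-1 + -1·3.

-2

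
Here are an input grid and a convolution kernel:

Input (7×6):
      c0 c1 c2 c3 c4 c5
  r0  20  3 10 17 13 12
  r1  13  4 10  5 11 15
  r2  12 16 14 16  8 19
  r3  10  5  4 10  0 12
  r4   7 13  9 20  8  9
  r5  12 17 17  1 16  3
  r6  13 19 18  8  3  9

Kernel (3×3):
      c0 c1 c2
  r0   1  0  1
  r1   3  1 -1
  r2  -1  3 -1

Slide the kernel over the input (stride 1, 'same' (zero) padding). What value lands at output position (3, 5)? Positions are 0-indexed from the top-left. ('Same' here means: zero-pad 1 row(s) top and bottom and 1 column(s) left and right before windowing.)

The receptive field on the zero-padded input at this output position is [8 19 0 / 0 12 0 / 8 9 0]. Elementwise product with the kernel and sum: 8·1 + 0·1 + 0·3 + 12·1 + 0·-1 + 8·-1 + 9·3 + 0·-1.

39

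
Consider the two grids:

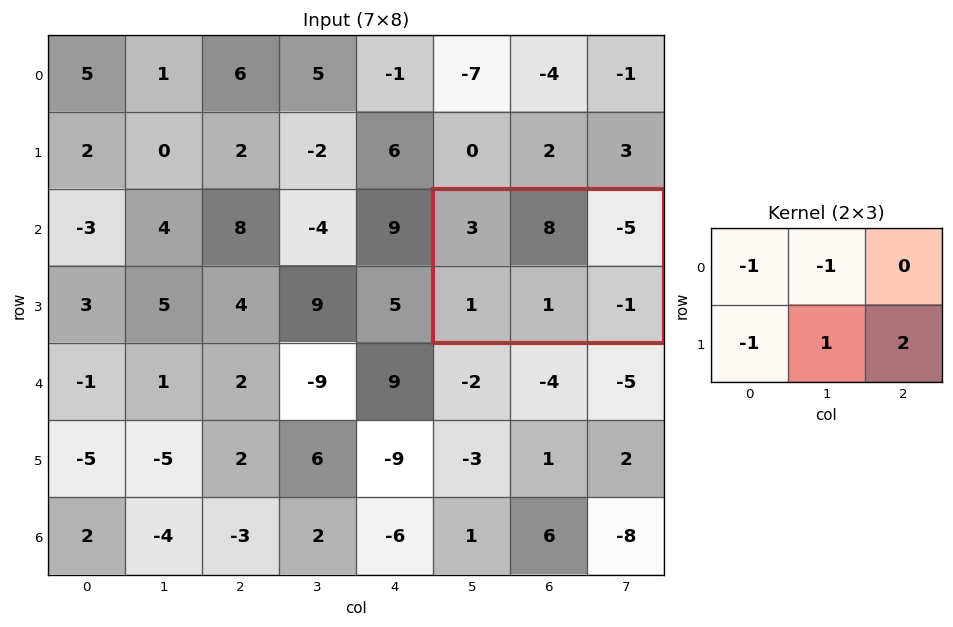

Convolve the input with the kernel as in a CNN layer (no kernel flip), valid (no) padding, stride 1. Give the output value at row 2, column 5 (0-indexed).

-13

The receptive field on the input at this output position is [3 8 -5 / 1 1 -1]. Elementwise product with the kernel and sum: 3·-1 + 8·-1 + 1·-1 + 1·1 + -1·2.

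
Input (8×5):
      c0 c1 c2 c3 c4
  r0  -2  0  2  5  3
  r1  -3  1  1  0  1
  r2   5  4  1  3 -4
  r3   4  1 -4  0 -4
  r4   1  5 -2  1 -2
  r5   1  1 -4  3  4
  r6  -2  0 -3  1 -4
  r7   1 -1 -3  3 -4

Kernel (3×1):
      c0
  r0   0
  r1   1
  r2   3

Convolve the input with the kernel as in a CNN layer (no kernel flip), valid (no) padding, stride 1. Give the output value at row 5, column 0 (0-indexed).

The receptive field on the input at this output position is [1 / -2 / 1]. Elementwise product with the kernel and sum: -2·1 + 1·3.

1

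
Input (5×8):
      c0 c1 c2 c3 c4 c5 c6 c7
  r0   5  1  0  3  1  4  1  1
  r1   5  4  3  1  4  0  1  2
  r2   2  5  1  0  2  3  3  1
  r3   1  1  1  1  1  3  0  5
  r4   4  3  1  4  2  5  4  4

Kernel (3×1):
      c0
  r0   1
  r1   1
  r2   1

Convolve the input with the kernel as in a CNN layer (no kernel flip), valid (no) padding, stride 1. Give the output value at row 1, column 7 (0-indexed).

The receptive field on the input at this output position is [2 / 1 / 5]. Elementwise product with the kernel and sum: 2·1 + 1·1 + 5·1.

8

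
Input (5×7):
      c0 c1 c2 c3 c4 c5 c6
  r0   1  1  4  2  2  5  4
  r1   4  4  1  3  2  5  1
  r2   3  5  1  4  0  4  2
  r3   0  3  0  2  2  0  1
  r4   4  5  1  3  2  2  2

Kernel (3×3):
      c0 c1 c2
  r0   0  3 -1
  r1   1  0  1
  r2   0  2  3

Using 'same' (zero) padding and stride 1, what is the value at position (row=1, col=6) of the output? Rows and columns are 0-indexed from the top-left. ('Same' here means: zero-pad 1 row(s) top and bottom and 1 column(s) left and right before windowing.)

The receptive field on the zero-padded input at this output position is [5 4 0 / 5 1 0 / 4 2 0]. Elementwise product with the kernel and sum: 4·3 + 0·-1 + 5·1 + 0·1 + 2·2 + 0·3.

21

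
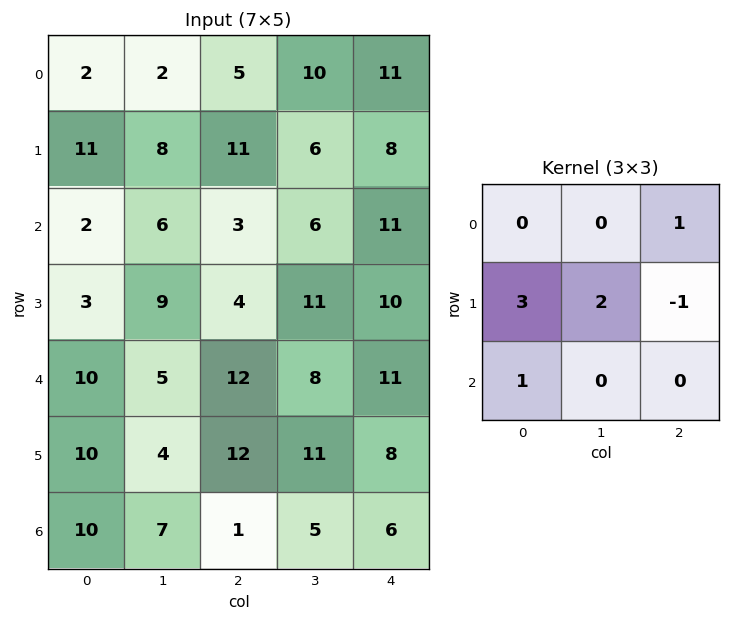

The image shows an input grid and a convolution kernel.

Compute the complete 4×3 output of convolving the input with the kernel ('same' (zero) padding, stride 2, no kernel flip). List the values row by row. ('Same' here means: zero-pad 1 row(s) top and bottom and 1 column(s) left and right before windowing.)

Output[0,0]: The receptive field on the zero-padded input at this output position is [0 0 0 / 0 2 2 / 0 11 8]. Elementwise product with the kernel and sum: 0·1 + 0·3 + 2·2 + 2·-1 + 0·1.
Output[0,1]: The receptive field on the zero-padded input at this output position is [0 0 0 / 2 5 10 / 8 11 6]. Elementwise product with the kernel and sum: 0·1 + 2·3 + 5·2 + 10·-1 + 8·1.

2 14 58
6 33 51
24 46 57
17 29 27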